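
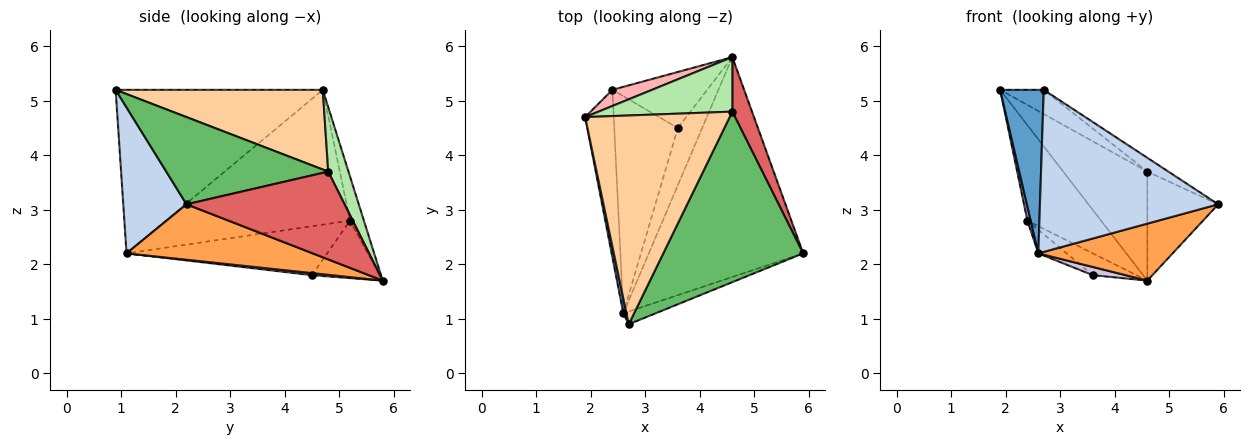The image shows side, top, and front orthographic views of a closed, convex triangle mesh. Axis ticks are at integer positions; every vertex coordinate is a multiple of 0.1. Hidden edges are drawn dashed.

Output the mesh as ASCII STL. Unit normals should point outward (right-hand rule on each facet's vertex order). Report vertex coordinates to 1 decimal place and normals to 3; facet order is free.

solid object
 facet normal -0.978 -0.206 0.019
  outer loop
   vertex 2.6 1.1 2.2
   vertex 2.7 0.9 5.2
   vertex 1.9 4.7 5.2
  endloop
 endfacet
 facet normal 0.333 -0.940 -0.074
  outer loop
   vertex 2.6 1.1 2.2
   vertex 5.9 2.2 3.1
   vertex 2.7 0.9 5.2
  endloop
 endfacet
 facet normal 0.328 -0.237 -0.914
  outer loop
   vertex 2.6 1.1 2.2
   vertex 4.6 5.8 1.7
   vertex 5.9 2.2 3.1
  endloop
 endfacet
 facet normal 0.480 0.101 0.871
  outer loop
   vertex 4.6 4.8 3.7
   vertex 1.9 4.7 5.2
   vertex 2.7 0.9 5.2
  endloop
 endfacet
 facet normal 0.528 0.069 0.847
  outer loop
   vertex 4.6 4.8 3.7
   vertex 2.7 0.9 5.2
   vertex 5.9 2.2 3.1
  endloop
 endfacet
 facet normal 0.211 0.874 0.437
  outer loop
   vertex 4.6 4.8 3.7
   vertex 4.6 5.8 1.7
   vertex 1.9 4.7 5.2
  endloop
 endfacet
 facet normal 0.894 0.401 0.200
  outer loop
   vertex 4.6 4.8 3.7
   vertex 5.9 2.2 3.1
   vertex 4.6 5.8 1.7
  endloop
 endfacet
 facet normal -0.182 0.969 0.164
  outer loop
   vertex 2.4 5.2 2.8
   vertex 1.9 4.7 5.2
   vertex 4.6 5.8 1.7
  endloop
 endfacet
 facet normal -0.978 -0.017 -0.207
  outer loop
   vertex 2.4 5.2 2.8
   vertex 2.6 1.1 2.2
   vertex 1.9 4.7 5.2
  endloop
 endfacet
 facet normal 0.085 -0.141 -0.986
  outer loop
   vertex 3.6 4.5 1.8
   vertex 4.6 5.8 1.7
   vertex 2.6 1.1 2.2
  endloop
 endfacet
 facet normal -0.492 0.316 -0.811
  outer loop
   vertex 3.6 4.5 1.8
   vertex 2.4 5.2 2.8
   vertex 4.6 5.8 1.7
  endloop
 endfacet
 facet normal -0.608 0.086 -0.789
  outer loop
   vertex 3.6 4.5 1.8
   vertex 2.6 1.1 2.2
   vertex 2.4 5.2 2.8
  endloop
 endfacet
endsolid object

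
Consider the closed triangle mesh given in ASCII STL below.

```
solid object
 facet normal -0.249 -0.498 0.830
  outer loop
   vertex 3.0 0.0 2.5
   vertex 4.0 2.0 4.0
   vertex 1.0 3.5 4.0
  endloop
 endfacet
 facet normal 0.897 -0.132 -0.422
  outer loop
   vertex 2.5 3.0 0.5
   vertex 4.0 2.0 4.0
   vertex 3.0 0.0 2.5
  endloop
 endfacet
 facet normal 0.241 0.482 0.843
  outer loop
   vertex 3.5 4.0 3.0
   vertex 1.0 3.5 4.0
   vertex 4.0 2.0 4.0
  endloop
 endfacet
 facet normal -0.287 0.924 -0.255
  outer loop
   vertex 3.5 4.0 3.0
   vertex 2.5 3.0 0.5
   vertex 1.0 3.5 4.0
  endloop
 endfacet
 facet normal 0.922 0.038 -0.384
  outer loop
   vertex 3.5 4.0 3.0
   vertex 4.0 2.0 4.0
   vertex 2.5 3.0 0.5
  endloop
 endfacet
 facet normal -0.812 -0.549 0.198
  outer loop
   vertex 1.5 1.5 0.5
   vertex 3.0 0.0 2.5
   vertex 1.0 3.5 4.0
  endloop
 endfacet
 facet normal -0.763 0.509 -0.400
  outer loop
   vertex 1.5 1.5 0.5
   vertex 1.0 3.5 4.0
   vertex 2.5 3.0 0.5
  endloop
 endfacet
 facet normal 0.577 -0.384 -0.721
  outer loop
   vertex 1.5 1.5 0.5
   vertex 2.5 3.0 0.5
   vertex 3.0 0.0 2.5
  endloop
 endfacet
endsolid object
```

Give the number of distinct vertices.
6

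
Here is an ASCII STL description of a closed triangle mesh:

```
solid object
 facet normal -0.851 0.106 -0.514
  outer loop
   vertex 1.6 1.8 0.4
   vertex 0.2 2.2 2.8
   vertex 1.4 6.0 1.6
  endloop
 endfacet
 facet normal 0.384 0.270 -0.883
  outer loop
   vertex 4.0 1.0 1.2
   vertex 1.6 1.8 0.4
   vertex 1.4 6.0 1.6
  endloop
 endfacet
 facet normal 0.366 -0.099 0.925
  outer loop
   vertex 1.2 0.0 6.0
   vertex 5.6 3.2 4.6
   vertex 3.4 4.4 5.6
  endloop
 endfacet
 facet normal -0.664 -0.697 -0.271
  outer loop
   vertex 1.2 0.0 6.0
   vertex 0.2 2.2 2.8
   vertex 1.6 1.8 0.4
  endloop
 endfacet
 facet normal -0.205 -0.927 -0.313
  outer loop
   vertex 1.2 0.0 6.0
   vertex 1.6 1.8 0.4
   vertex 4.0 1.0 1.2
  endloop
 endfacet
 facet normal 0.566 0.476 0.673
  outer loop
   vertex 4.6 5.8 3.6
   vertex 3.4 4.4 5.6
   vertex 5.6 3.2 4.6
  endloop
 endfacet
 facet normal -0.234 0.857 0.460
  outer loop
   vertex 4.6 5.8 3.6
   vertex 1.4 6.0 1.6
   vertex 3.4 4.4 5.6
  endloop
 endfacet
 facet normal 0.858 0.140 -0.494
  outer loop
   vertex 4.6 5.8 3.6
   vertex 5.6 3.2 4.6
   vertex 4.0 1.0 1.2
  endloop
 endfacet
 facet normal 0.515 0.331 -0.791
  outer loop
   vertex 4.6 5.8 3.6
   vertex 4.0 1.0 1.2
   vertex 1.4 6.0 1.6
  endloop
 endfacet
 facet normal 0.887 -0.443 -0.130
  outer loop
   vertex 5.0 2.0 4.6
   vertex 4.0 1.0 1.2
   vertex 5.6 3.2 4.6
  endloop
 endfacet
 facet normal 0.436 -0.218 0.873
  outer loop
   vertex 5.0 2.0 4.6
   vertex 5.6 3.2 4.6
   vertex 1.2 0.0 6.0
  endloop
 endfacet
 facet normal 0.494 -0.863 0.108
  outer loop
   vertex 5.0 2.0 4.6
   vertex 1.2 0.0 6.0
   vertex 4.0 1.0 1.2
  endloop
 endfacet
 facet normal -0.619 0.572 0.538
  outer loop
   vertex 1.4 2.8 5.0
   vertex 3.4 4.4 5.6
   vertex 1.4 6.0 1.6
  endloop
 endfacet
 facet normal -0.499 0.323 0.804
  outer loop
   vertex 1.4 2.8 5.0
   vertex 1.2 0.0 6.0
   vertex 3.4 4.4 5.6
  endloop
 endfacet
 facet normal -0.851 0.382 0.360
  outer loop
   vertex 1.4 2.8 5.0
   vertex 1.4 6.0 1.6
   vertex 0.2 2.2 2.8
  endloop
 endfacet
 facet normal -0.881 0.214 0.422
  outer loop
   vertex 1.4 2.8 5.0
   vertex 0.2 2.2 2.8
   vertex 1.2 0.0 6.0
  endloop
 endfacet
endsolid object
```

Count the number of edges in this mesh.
24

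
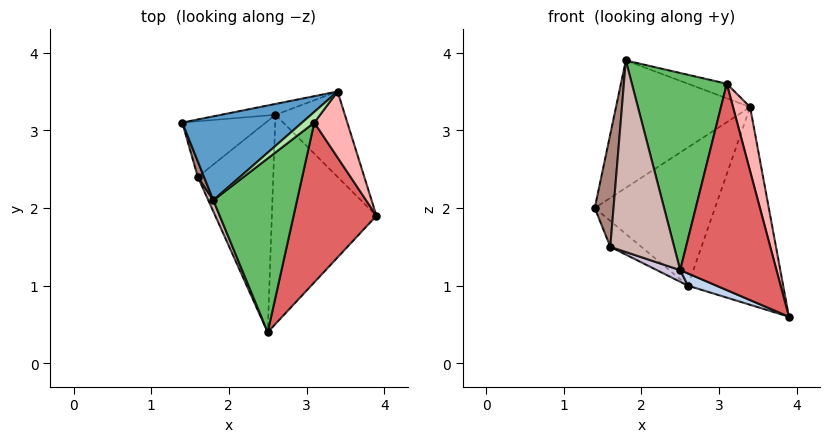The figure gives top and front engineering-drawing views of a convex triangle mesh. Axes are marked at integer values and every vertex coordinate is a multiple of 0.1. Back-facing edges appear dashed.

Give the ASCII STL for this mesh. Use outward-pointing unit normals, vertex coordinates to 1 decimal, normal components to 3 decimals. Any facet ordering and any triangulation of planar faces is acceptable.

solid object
 facet normal -0.465 0.740 0.487
  outer loop
   vertex 1.8 2.1 3.9
   vertex 3.4 3.5 3.3
   vertex 1.4 3.1 2.0
  endloop
 endfacet
 facet normal -0.343 -0.055 -0.938
  outer loop
   vertex 2.6 3.2 1.0
   vertex 3.9 1.9 0.6
   vertex 2.5 0.4 1.2
  endloop
 endfacet
 facet normal -0.147 0.986 -0.078
  outer loop
   vertex 2.6 3.2 1.0
   vertex 1.4 3.1 2.0
   vertex 3.4 3.5 3.3
  endloop
 endfacet
 facet normal 0.623 0.718 -0.310
  outer loop
   vertex 2.6 3.2 1.0
   vertex 3.4 3.5 3.3
   vertex 3.9 1.9 0.6
  endloop
 endfacet
 facet normal 0.589 -0.606 0.534
  outer loop
   vertex 3.1 3.1 3.6
   vertex 1.8 2.1 3.9
   vertex 2.5 0.4 1.2
  endloop
 endfacet
 facet normal -0.436 0.726 0.532
  outer loop
   vertex 3.1 3.1 3.6
   vertex 3.4 3.5 3.3
   vertex 1.8 2.1 3.9
  endloop
 endfacet
 facet normal 0.743 -0.529 0.410
  outer loop
   vertex 3.1 3.1 3.6
   vertex 2.5 0.4 1.2
   vertex 3.9 1.9 0.6
  endloop
 endfacet
 facet normal 0.855 -0.362 0.373
  outer loop
   vertex 3.1 3.1 3.6
   vertex 3.9 1.9 0.6
   vertex 3.4 3.5 3.3
  endloop
 endfacet
 facet normal -0.620 0.331 -0.711
  outer loop
   vertex 1.6 2.4 1.5
   vertex 1.4 3.1 2.0
   vertex 2.6 3.2 1.0
  endloop
 endfacet
 facet normal -0.414 -0.050 -0.909
  outer loop
   vertex 1.6 2.4 1.5
   vertex 2.6 3.2 1.0
   vertex 2.5 0.4 1.2
  endloop
 endfacet
 facet normal -0.952 -0.302 0.042
  outer loop
   vertex 1.6 2.4 1.5
   vertex 1.8 2.1 3.9
   vertex 1.4 3.1 2.0
  endloop
 endfacet
 facet normal -0.910 -0.413 0.024
  outer loop
   vertex 1.6 2.4 1.5
   vertex 2.5 0.4 1.2
   vertex 1.8 2.1 3.9
  endloop
 endfacet
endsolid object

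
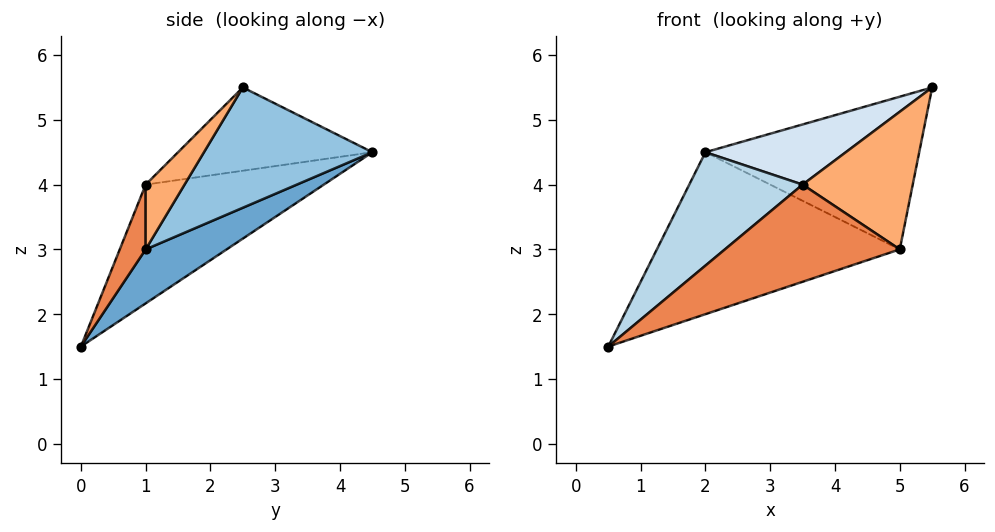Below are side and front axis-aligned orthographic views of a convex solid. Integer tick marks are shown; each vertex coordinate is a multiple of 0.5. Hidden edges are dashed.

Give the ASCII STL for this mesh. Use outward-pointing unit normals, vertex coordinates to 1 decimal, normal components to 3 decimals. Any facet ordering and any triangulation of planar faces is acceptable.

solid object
 facet normal 0.169 0.507 -0.845
  outer loop
   vertex 5.0 1.0 3.0
   vertex 0.5 0.0 1.5
   vertex 2.0 4.5 4.5
  endloop
 endfacet
 facet normal 0.532 0.675 -0.511
  outer loop
   vertex 5.0 1.0 3.0
   vertex 2.0 4.5 4.5
   vertex 5.5 2.5 5.5
  endloop
 endfacet
 facet normal -0.533 -0.339 0.775
  outer loop
   vertex 3.5 1.0 4.0
   vertex 2.0 4.5 4.5
   vertex 0.5 0.0 1.5
  endloop
 endfacet
 facet normal -0.417 -0.301 0.857
  outer loop
   vertex 3.5 1.0 4.0
   vertex 5.5 2.5 5.5
   vertex 2.0 4.5 4.5
  endloop
 endfacet
 facet normal 0.143 -0.966 0.215
  outer loop
   vertex 3.5 1.0 4.0
   vertex 0.5 0.0 1.5
   vertex 5.0 1.0 3.0
  endloop
 endfacet
 facet normal 0.298 -0.844 0.447
  outer loop
   vertex 3.5 1.0 4.0
   vertex 5.0 1.0 3.0
   vertex 5.5 2.5 5.5
  endloop
 endfacet
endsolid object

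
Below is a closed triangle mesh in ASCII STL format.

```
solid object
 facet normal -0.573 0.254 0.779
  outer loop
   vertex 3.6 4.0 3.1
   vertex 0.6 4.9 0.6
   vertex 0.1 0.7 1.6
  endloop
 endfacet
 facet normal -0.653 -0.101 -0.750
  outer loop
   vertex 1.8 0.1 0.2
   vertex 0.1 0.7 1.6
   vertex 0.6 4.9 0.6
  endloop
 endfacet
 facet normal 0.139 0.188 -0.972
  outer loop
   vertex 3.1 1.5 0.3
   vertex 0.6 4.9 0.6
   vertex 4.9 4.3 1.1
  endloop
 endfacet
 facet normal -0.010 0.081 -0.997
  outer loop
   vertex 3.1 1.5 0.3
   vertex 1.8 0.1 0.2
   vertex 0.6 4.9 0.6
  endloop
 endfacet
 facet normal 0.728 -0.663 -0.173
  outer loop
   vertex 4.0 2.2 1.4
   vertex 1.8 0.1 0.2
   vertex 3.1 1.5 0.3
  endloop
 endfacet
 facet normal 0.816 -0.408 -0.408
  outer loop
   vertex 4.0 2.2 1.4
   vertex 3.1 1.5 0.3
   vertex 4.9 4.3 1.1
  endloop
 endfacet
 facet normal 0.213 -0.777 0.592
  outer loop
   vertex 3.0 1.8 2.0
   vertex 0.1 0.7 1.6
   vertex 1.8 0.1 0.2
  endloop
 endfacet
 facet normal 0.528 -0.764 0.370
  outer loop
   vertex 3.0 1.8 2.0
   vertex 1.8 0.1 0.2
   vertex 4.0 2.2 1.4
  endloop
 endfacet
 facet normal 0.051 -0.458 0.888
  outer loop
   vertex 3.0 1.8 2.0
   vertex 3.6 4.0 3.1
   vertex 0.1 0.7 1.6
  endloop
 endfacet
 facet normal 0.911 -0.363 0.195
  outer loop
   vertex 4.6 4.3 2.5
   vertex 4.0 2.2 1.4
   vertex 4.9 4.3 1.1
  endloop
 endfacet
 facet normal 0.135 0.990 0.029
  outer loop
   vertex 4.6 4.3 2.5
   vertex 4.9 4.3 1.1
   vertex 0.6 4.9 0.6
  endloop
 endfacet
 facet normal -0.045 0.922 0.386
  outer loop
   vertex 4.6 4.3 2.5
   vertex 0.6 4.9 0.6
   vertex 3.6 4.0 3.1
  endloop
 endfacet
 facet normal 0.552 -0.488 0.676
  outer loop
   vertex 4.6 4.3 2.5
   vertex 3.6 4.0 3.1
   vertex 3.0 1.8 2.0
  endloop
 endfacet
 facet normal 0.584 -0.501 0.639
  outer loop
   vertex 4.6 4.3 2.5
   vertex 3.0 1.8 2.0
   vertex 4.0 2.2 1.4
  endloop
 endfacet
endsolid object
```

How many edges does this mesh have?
21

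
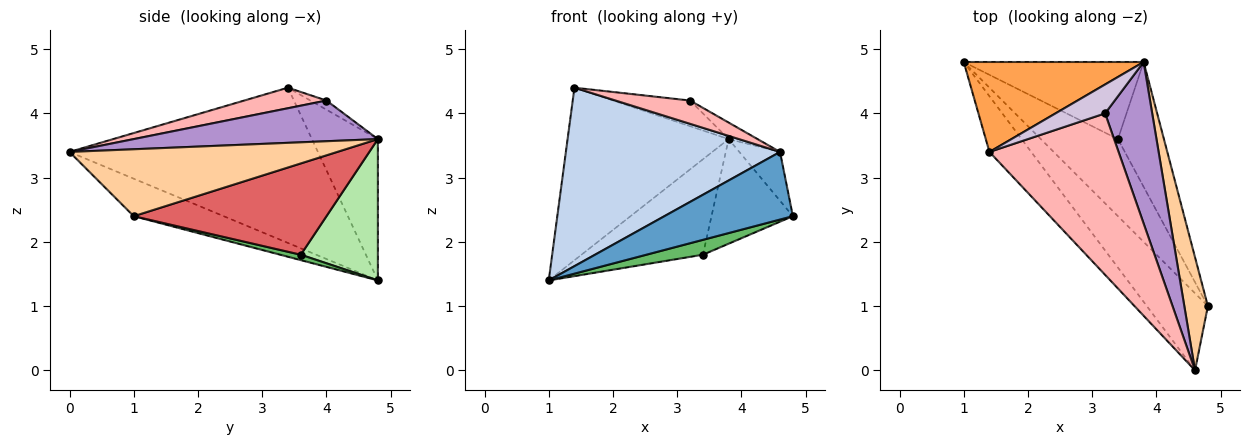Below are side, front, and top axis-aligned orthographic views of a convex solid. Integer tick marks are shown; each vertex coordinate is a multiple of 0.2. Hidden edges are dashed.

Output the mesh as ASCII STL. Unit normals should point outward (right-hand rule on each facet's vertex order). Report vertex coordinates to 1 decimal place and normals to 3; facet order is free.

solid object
 facet normal -0.419 -0.599 -0.683
  outer loop
   vertex 4.6 0.0 3.4
   vertex 1.0 4.8 1.4
   vertex 4.8 1.0 2.4
  endloop
 endfacet
 facet normal -0.742 -0.640 -0.200
  outer loop
   vertex 1.4 3.4 4.4
   vertex 1.0 4.8 1.4
   vertex 4.6 0.0 3.4
  endloop
 endfacet
 facet normal -0.341 0.833 0.434
  outer loop
   vertex 3.8 4.8 3.6
   vertex 1.0 4.8 1.4
   vertex 1.4 3.4 4.4
  endloop
 endfacet
 facet normal 0.934 0.142 0.329
  outer loop
   vertex 3.8 4.8 3.6
   vertex 4.6 0.0 3.4
   vertex 4.8 1.0 2.4
  endloop
 endfacet
 facet normal 0.069 -0.189 -0.980
  outer loop
   vertex 3.4 3.6 1.8
   vertex 4.8 1.0 2.4
   vertex 1.0 4.8 1.4
  endloop
 endfacet
 facet normal 0.443 0.698 -0.563
  outer loop
   vertex 3.4 3.6 1.8
   vertex 1.0 4.8 1.4
   vertex 3.8 4.8 3.6
  endloop
 endfacet
 facet normal 0.836 0.353 -0.421
  outer loop
   vertex 3.4 3.6 1.8
   vertex 3.8 4.8 3.6
   vertex 4.8 1.0 2.4
  endloop
 endfacet
 facet normal 0.156 -0.141 0.978
  outer loop
   vertex 3.2 4.0 4.2
   vertex 1.4 3.4 4.4
   vertex 4.6 0.0 3.4
  endloop
 endfacet
 facet normal 0.652 0.077 0.755
  outer loop
   vertex 3.2 4.0 4.2
   vertex 4.6 0.0 3.4
   vertex 3.8 4.8 3.6
  endloop
 endfacet
 facet normal -0.137 0.658 0.740
  outer loop
   vertex 3.2 4.0 4.2
   vertex 3.8 4.8 3.6
   vertex 1.4 3.4 4.4
  endloop
 endfacet
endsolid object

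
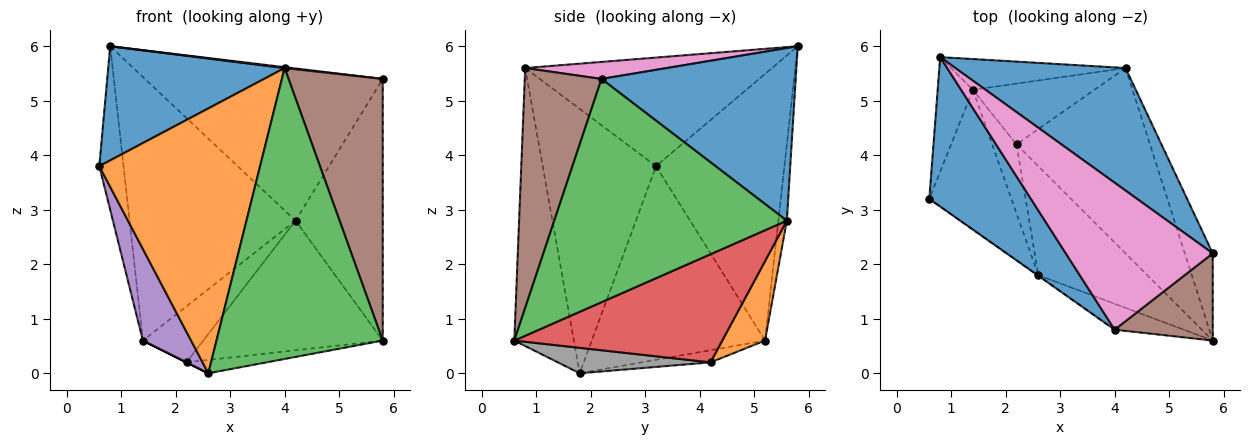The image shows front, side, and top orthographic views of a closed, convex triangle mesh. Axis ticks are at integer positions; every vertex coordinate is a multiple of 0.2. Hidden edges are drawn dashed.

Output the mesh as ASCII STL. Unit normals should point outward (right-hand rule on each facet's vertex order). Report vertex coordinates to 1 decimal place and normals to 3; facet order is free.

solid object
 facet normal -0.647 -0.463 0.606
  outer loop
   vertex 4.0 0.8 5.6
   vertex 0.8 5.8 6.0
   vertex 0.6 3.2 3.8
  endloop
 endfacet
 facet normal -0.576 -0.817 -0.002
  outer loop
   vertex 4.0 0.8 5.6
   vertex 0.6 3.2 3.8
   vertex 2.6 1.8 0.0
  endloop
 endfacet
 facet normal -0.336 -0.938 -0.083
  outer loop
   vertex 4.0 0.8 5.6
   vertex 2.6 1.8 0.0
   vertex 5.8 0.6 0.6
  endloop
 endfacet
 facet normal -0.974 0.184 -0.129
  outer loop
   vertex 1.4 5.2 0.6
   vertex 0.6 3.2 3.8
   vertex 0.8 5.8 6.0
  endloop
 endfacet
 facet normal -0.892 -0.248 -0.378
  outer loop
   vertex 1.4 5.2 0.6
   vertex 2.6 1.8 0.0
   vertex 0.6 3.2 3.8
  endloop
 endfacet
 facet normal 0.612 -0.751 0.250
  outer loop
   vertex 5.8 2.2 5.4
   vertex 4.0 0.8 5.6
   vertex 5.8 0.6 0.6
  endloop
 endfacet
 facet normal 0.115 -0.006 0.993
  outer loop
   vertex 5.8 2.2 5.4
   vertex 0.8 5.8 6.0
   vertex 4.0 0.8 5.6
  endloop
 endfacet
 facet normal 0.226 0.118 -0.967
  outer loop
   vertex 2.2 4.2 0.2
   vertex 5.8 0.6 0.6
   vertex 2.6 1.8 0.0
  endloop
 endfacet
 facet normal -0.447 0.000 -0.894
  outer loop
   vertex 2.2 4.2 0.2
   vertex 2.6 1.8 0.0
   vertex 1.4 5.2 0.6
  endloop
 endfacet
 facet normal -0.051 0.992 -0.116
  outer loop
   vertex 4.2 5.6 2.8
   vertex 1.4 5.2 0.6
   vertex 0.8 5.8 6.0
  endloop
 endfacet
 facet normal 0.537 0.657 0.529
  outer loop
   vertex 4.2 5.6 2.8
   vertex 0.8 5.8 6.0
   vertex 5.8 2.2 5.4
  endloop
 endfacet
 facet normal 0.433 0.611 -0.662
  outer loop
   vertex 4.2 5.6 2.8
   vertex 2.2 4.2 0.2
   vertex 1.4 5.2 0.6
  endloop
 endfacet
 facet normal 0.930 0.349 -0.116
  outer loop
   vertex 4.2 5.6 2.8
   vertex 5.8 2.2 5.4
   vertex 5.8 0.6 0.6
  endloop
 endfacet
 facet normal 0.553 0.477 -0.683
  outer loop
   vertex 4.2 5.6 2.8
   vertex 5.8 0.6 0.6
   vertex 2.2 4.2 0.2
  endloop
 endfacet
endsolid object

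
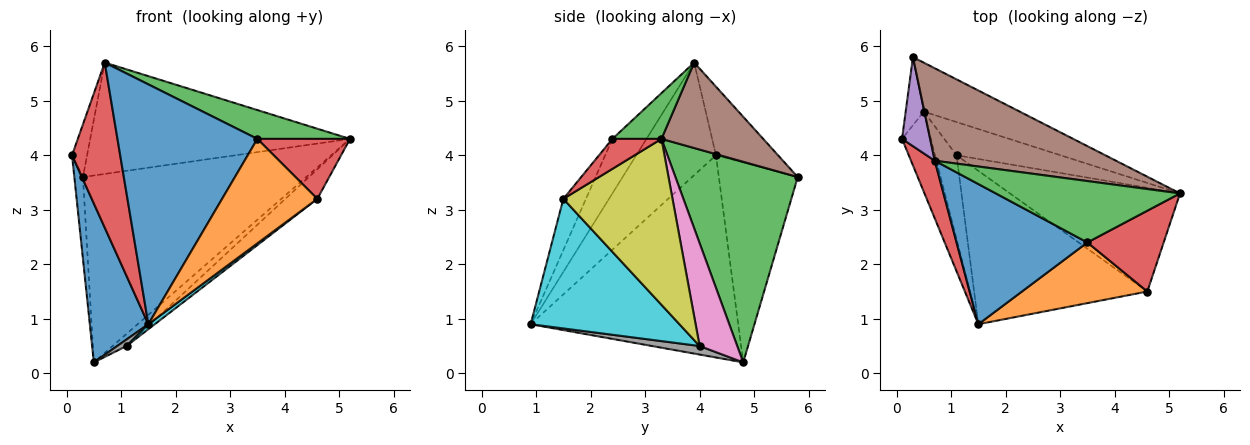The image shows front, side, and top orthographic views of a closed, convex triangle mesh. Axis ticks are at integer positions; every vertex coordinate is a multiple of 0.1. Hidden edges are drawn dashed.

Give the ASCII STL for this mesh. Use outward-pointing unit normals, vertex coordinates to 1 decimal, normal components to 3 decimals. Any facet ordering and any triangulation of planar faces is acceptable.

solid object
 facet normal -0.954 -0.269 -0.136
  outer loop
   vertex 0.5 4.8 0.2
   vertex 1.5 0.9 0.9
   vertex 0.1 4.3 4.0
  endloop
 endfacet
 facet normal -0.990 0.108 -0.090
  outer loop
   vertex 0.3 5.8 3.6
   vertex 0.5 4.8 0.2
   vertex 0.1 4.3 4.0
  endloop
 endfacet
 facet normal 0.468 0.855 -0.224
  outer loop
   vertex 0.3 5.8 3.6
   vertex 5.2 3.3 4.3
   vertex 0.5 4.8 0.2
  endloop
 endfacet
 facet normal -0.842 -0.509 0.178
  outer loop
   vertex 0.7 3.9 5.7
   vertex 0.1 4.3 4.0
   vertex 1.5 0.9 0.9
  endloop
 endfacet
 facet normal -0.903 0.219 0.370
  outer loop
   vertex 0.7 3.9 5.7
   vertex 0.3 5.8 3.6
   vertex 0.1 4.3 4.0
  endloop
 endfacet
 facet normal 0.288 0.737 0.612
  outer loop
   vertex 0.7 3.9 5.7
   vertex 5.2 3.3 4.3
   vertex 0.3 5.8 3.6
  endloop
 endfacet
 facet normal 0.681 0.253 -0.688
  outer loop
   vertex 1.1 4.0 0.5
   vertex 0.5 4.8 0.2
   vertex 5.2 3.3 4.3
  endloop
 endfacet
 facet normal 0.367 -0.072 -0.927
  outer loop
   vertex 1.1 4.0 0.5
   vertex 1.5 0.9 0.9
   vertex 0.5 4.8 0.2
  endloop
 endfacet
 facet normal 0.684 0.200 -0.701
  outer loop
   vertex 4.6 1.5 3.2
   vertex 1.1 4.0 0.5
   vertex 5.2 3.3 4.3
  endloop
 endfacet
 facet normal 0.599 -0.026 -0.800
  outer loop
   vertex 4.6 1.5 3.2
   vertex 1.5 0.9 0.9
   vertex 1.1 4.0 0.5
  endloop
 endfacet
 facet normal -0.206 -0.845 0.494
  outer loop
   vertex 3.5 2.4 4.3
   vertex 0.7 3.9 5.7
   vertex 1.5 0.9 0.9
  endloop
 endfacet
 facet normal -0.201 -0.847 0.492
  outer loop
   vertex 3.5 2.4 4.3
   vertex 1.5 0.9 0.9
   vertex 4.6 1.5 3.2
  endloop
 endfacet
 facet normal 0.219 -0.415 0.883
  outer loop
   vertex 3.5 2.4 4.3
   vertex 5.2 3.3 4.3
   vertex 0.7 3.9 5.7
  endloop
 endfacet
 facet normal 0.301 -0.568 0.766
  outer loop
   vertex 3.5 2.4 4.3
   vertex 4.6 1.5 3.2
   vertex 5.2 3.3 4.3
  endloop
 endfacet
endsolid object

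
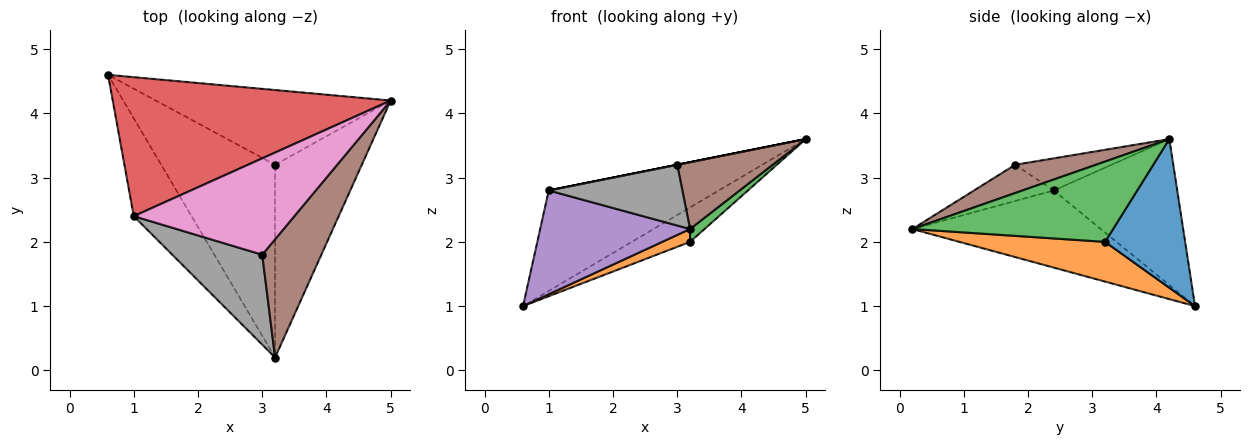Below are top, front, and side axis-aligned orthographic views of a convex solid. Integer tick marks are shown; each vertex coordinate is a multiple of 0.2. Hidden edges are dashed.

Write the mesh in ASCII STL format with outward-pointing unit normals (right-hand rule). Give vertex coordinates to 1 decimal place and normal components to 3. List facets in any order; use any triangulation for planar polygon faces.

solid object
 facet normal 0.498 0.363 -0.787
  outer loop
   vertex 3.2 3.2 2.0
   vertex 0.6 4.6 1.0
   vertex 5.0 4.2 3.6
  endloop
 endfacet
 facet normal 0.329 -0.063 -0.942
  outer loop
   vertex 3.2 3.2 2.0
   vertex 3.2 0.2 2.2
   vertex 0.6 4.6 1.0
  endloop
 endfacet
 facet normal 0.679 -0.049 -0.733
  outer loop
   vertex 3.2 3.2 2.0
   vertex 5.0 4.2 3.6
   vertex 3.2 0.2 2.2
  endloop
 endfacet
 facet normal -0.392 0.539 0.746
  outer loop
   vertex 1.0 2.4 2.8
   vertex 5.0 4.2 3.6
   vertex 0.6 4.6 1.0
  endloop
 endfacet
 facet normal -0.675 -0.537 -0.506
  outer loop
   vertex 1.0 2.4 2.8
   vertex 0.6 4.6 1.0
   vertex 3.2 0.2 2.2
  endloop
 endfacet
 facet normal 0.384 -0.454 0.804
  outer loop
   vertex 3.0 1.8 3.2
   vertex 3.2 0.2 2.2
   vertex 5.0 4.2 3.6
  endloop
 endfacet
 facet normal -0.196 0.000 0.981
  outer loop
   vertex 3.0 1.8 3.2
   vertex 5.0 4.2 3.6
   vertex 1.0 2.4 2.8
  endloop
 endfacet
 facet normal -0.316 -0.531 0.786
  outer loop
   vertex 3.0 1.8 3.2
   vertex 1.0 2.4 2.8
   vertex 3.2 0.2 2.2
  endloop
 endfacet
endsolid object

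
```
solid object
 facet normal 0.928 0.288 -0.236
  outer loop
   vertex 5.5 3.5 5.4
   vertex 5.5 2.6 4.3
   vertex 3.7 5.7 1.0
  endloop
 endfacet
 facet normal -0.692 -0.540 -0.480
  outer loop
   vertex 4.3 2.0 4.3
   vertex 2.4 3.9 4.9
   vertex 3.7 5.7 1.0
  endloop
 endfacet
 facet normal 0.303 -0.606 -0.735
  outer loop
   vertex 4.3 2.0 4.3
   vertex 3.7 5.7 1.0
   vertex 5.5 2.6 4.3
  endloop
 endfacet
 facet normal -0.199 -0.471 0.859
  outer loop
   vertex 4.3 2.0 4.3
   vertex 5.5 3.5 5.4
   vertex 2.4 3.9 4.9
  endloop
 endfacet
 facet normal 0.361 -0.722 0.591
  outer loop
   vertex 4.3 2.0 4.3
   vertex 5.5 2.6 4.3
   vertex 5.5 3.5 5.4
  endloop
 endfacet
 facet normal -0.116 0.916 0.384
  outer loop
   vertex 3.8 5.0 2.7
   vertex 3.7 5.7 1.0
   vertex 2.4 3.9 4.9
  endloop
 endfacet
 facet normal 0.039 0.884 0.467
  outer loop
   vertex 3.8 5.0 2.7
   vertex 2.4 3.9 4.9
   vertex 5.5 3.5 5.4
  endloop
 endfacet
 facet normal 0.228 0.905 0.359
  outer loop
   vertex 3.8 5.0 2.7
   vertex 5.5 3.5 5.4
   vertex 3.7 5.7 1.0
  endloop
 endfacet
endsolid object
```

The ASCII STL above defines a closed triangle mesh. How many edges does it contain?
12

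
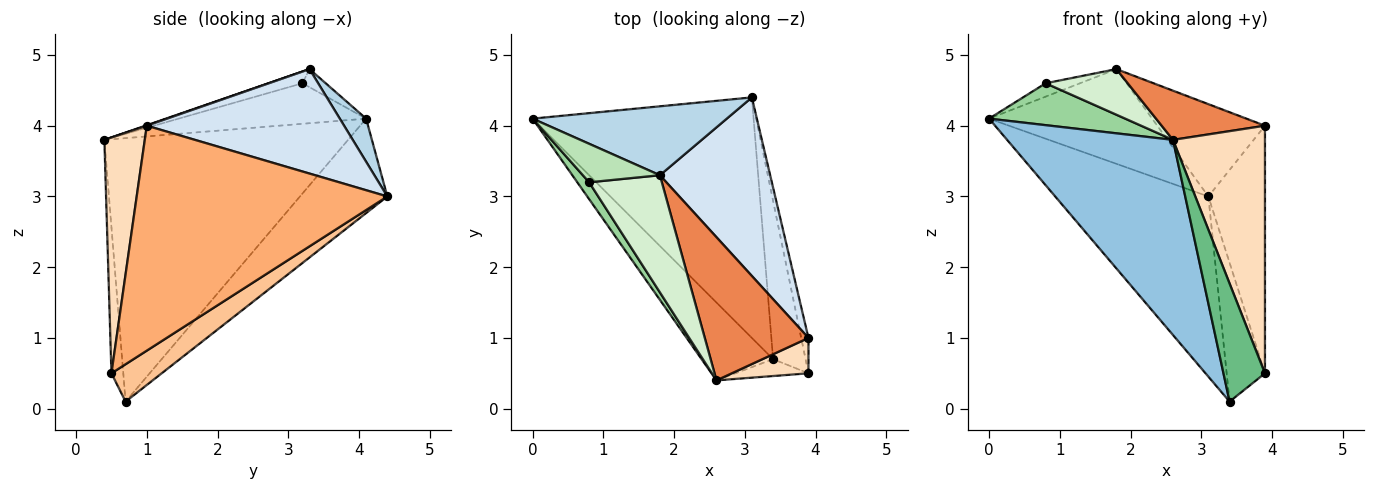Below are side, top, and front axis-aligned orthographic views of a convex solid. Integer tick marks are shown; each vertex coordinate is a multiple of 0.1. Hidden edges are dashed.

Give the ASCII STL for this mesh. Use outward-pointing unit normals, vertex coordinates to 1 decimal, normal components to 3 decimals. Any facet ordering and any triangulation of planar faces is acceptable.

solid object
 facet normal -0.324 0.567 -0.757
  outer loop
   vertex 3.4 0.7 0.1
   vertex 0.0 4.1 4.1
   vertex 3.1 4.4 3.0
  endloop
 endfacet
 facet normal -0.807 -0.549 -0.219
  outer loop
   vertex 2.6 0.4 3.8
   vertex 0.0 4.1 4.1
   vertex 3.4 0.7 0.1
  endloop
 endfacet
 facet normal 0.129 0.802 0.583
  outer loop
   vertex 1.8 3.3 4.8
   vertex 3.1 4.4 3.0
   vertex 0.0 4.1 4.1
  endloop
 endfacet
 facet normal 0.644 0.351 0.680
  outer loop
   vertex 1.8 3.3 4.8
   vertex 3.9 1.0 4.0
   vertex 3.1 4.4 3.0
  endloop
 endfacet
 facet normal 0.004 -0.325 0.946
  outer loop
   vertex 1.8 3.3 4.8
   vertex 2.6 0.4 3.8
   vertex 3.9 1.0 4.0
  endloop
 endfacet
 facet normal 0.975 0.220 -0.031
  outer loop
   vertex 3.9 0.5 0.5
   vertex 3.1 4.4 3.0
   vertex 3.9 1.0 4.0
  endloop
 endfacet
 facet normal 0.654 0.499 -0.569
  outer loop
   vertex 3.9 0.5 0.5
   vertex 3.4 0.7 0.1
   vertex 3.1 4.4 3.0
  endloop
 endfacet
 facet normal 0.399 -0.908 0.130
  outer loop
   vertex 3.9 0.5 0.5
   vertex 3.9 1.0 4.0
   vertex 2.6 0.4 3.8
  endloop
 endfacet
 facet normal -0.272 -0.953 -0.136
  outer loop
   vertex 3.9 0.5 0.5
   vertex 2.6 0.4 3.8
   vertex 3.4 0.7 0.1
  endloop
 endfacet
 facet normal -0.787 -0.572 0.230
  outer loop
   vertex 0.8 3.2 4.6
   vertex 0.0 4.1 4.1
   vertex 2.6 0.4 3.8
  endloop
 endfacet
 facet normal -0.216 0.320 0.922
  outer loop
   vertex 0.8 3.2 4.6
   vertex 1.8 3.3 4.8
   vertex 0.0 4.1 4.1
  endloop
 endfacet
 facet normal -0.148 -0.359 0.922
  outer loop
   vertex 0.8 3.2 4.6
   vertex 2.6 0.4 3.8
   vertex 1.8 3.3 4.8
  endloop
 endfacet
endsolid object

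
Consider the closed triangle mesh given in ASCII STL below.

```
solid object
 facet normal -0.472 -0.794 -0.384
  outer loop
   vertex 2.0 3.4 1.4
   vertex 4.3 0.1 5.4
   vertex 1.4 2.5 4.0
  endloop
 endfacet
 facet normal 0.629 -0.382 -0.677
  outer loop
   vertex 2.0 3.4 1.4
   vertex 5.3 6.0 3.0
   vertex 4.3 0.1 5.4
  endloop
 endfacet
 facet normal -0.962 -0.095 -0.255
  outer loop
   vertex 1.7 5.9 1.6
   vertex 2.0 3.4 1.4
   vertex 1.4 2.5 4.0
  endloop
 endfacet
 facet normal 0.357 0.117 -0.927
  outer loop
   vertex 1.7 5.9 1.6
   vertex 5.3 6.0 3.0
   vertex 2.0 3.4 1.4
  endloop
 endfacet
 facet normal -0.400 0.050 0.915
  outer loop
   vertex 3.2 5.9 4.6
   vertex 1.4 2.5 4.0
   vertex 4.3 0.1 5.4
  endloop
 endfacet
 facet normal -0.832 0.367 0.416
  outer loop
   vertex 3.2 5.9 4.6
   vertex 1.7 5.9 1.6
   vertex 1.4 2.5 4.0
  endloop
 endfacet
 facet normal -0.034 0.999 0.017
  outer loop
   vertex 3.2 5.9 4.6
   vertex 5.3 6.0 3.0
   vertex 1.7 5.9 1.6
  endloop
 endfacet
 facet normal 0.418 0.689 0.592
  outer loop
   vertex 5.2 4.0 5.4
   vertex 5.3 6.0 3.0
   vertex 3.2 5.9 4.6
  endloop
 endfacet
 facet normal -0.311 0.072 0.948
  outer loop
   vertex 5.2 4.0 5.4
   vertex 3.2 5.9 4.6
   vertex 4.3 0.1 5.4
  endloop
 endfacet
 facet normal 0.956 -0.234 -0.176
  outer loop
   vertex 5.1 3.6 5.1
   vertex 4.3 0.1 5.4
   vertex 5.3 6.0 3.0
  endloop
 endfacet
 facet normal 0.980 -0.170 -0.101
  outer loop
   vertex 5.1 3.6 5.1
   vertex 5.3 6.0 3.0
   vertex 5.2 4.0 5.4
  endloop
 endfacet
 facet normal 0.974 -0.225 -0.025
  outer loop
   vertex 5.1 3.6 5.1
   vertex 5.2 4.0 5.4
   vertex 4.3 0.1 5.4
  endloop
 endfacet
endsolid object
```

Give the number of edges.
18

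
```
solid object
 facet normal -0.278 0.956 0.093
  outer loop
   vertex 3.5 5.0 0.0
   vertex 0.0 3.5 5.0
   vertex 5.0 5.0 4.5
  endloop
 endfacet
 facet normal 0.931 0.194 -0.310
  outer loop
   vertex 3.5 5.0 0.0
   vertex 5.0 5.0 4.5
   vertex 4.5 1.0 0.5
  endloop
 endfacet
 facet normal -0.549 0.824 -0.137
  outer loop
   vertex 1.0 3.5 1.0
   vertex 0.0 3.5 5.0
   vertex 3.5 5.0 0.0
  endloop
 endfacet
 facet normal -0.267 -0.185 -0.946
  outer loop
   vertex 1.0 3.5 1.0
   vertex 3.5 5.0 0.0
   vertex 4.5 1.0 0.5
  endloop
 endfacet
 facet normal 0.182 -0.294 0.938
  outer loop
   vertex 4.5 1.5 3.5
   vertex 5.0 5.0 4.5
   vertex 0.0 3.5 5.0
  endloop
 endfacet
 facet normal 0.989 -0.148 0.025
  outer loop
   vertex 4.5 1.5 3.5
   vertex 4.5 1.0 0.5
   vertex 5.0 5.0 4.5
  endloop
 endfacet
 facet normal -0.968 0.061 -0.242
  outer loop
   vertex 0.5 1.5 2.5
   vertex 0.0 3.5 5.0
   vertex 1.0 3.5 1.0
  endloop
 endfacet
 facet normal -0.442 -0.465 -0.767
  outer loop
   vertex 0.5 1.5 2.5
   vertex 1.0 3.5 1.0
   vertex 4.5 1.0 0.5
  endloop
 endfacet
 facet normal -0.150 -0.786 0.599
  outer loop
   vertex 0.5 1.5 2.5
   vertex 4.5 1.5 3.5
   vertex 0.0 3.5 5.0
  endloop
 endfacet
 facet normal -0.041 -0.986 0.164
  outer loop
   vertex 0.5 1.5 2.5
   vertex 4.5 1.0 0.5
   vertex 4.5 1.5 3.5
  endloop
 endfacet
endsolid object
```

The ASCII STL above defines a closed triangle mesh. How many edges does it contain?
15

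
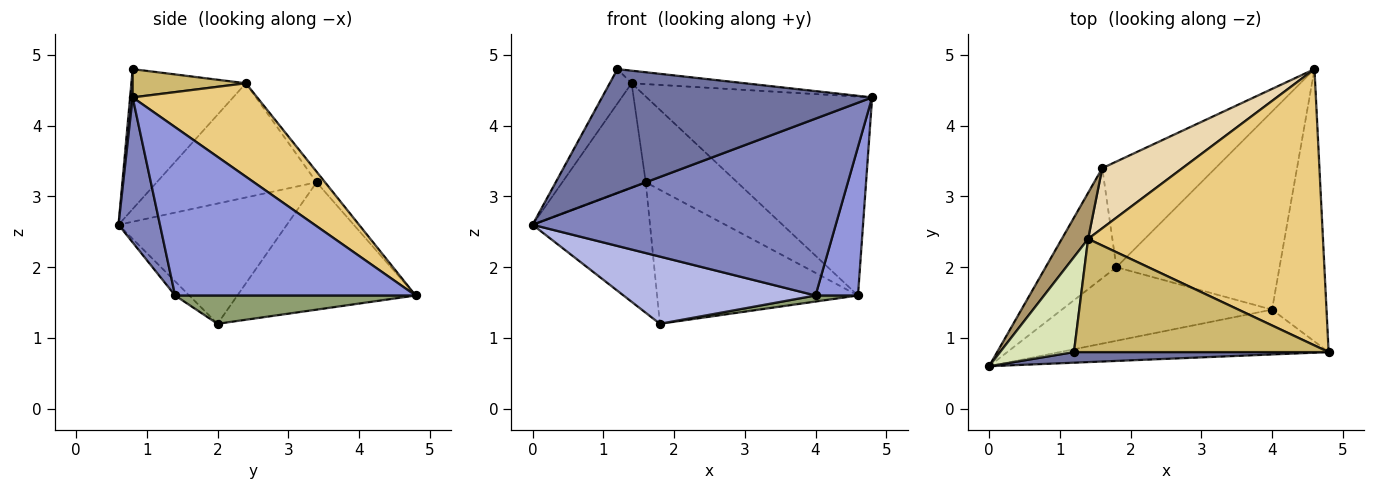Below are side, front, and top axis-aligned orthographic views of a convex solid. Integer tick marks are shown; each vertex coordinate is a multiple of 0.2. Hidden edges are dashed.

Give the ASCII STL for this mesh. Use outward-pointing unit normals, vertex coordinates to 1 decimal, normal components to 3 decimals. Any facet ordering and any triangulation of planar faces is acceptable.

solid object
 facet normal 0.009 -0.996 0.085
  outer loop
   vertex 1.2 0.8 4.8
   vertex 0.0 0.6 2.6
   vertex 4.8 0.8 4.4
  endloop
 endfacet
 facet normal 0.131 -0.961 -0.243
  outer loop
   vertex 4.0 1.4 1.6
   vertex 4.8 0.8 4.4
   vertex 0.0 0.6 2.6
  endloop
 endfacet
 facet normal 0.938 -0.166 -0.304
  outer loop
   vertex 4.0 1.4 1.6
   vertex 4.6 4.8 1.6
   vertex 4.8 0.8 4.4
  endloop
 endfacet
 facet normal -0.050 -0.674 -0.737
  outer loop
   vertex 1.8 2.0 1.2
   vertex 4.0 1.4 1.6
   vertex 0.0 0.6 2.6
  endloop
 endfacet
 facet normal 0.171 -0.030 -0.985
  outer loop
   vertex 1.8 2.0 1.2
   vertex 4.6 4.8 1.6
   vertex 4.0 1.4 1.6
  endloop
 endfacet
 facet normal -0.739 0.515 -0.435
  outer loop
   vertex 1.8 2.0 1.2
   vertex 0.0 0.6 2.6
   vertex 1.6 3.4 3.2
  endloop
 endfacet
 facet normal -0.572 0.644 -0.508
  outer loop
   vertex 1.8 2.0 1.2
   vertex 1.6 3.4 3.2
   vertex 4.6 4.8 1.6
  endloop
 endfacet
 facet normal -0.872 0.167 0.460
  outer loop
   vertex 1.4 2.4 4.6
   vertex 0.0 0.6 2.6
   vertex 1.2 0.8 4.8
  endloop
 endfacet
 facet normal -0.869 0.453 0.200
  outer loop
   vertex 1.4 2.4 4.6
   vertex 1.6 3.4 3.2
   vertex 0.0 0.6 2.6
  endloop
 endfacet
 facet normal 0.110 0.110 0.988
  outer loop
   vertex 1.4 2.4 4.6
   vertex 1.2 0.8 4.8
   vertex 4.8 0.8 4.4
  endloop
 endfacet
 facet normal 0.307 0.556 0.772
  outer loop
   vertex 1.4 2.4 4.6
   vertex 4.8 0.8 4.4
   vertex 4.6 4.8 1.6
  endloop
 endfacet
 facet normal -0.076 0.816 0.572
  outer loop
   vertex 1.4 2.4 4.6
   vertex 4.6 4.8 1.6
   vertex 1.6 3.4 3.2
  endloop
 endfacet
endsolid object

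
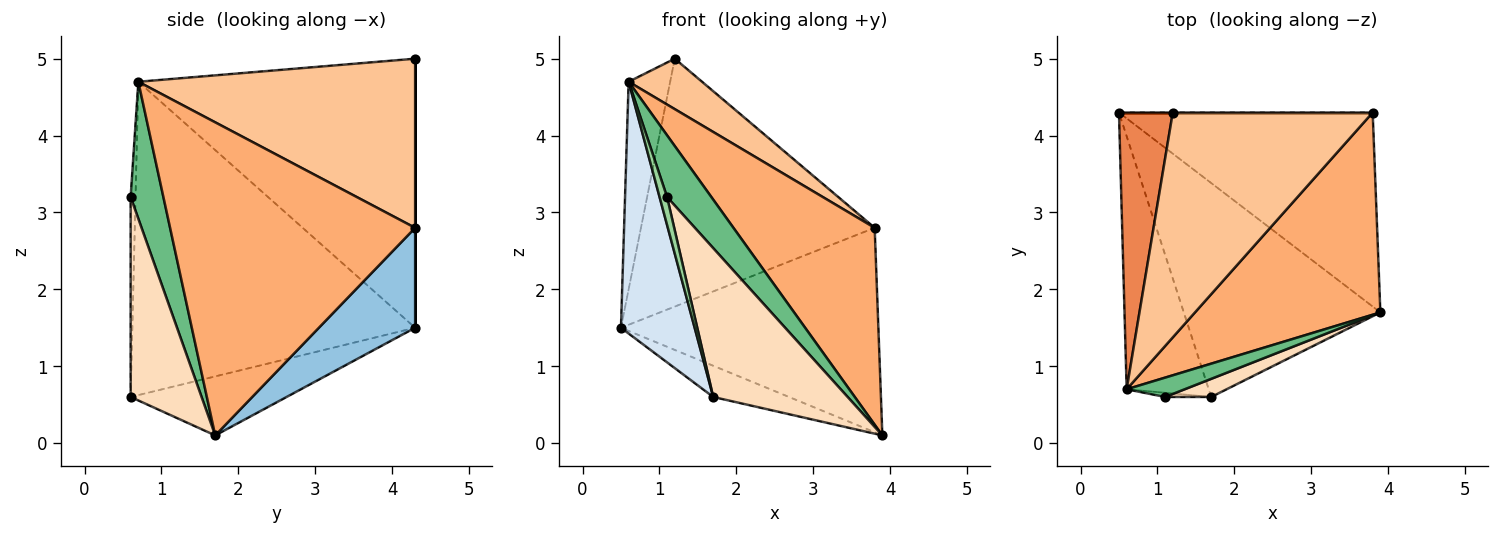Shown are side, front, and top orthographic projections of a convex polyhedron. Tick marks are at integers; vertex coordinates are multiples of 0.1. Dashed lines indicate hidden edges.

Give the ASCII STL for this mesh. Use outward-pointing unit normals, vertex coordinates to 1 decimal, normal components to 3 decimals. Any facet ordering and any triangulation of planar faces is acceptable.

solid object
 facet normal -0.285 0.138 -0.949
  outer loop
   vertex 1.7 0.6 0.6
   vertex 0.5 4.3 1.5
   vertex 3.9 1.7 0.1
  endloop
 endfacet
 facet normal 0.262 0.700 -0.664
  outer loop
   vertex 3.8 4.3 2.8
   vertex 3.9 1.7 0.1
   vertex 0.5 4.3 1.5
  endloop
 endfacet
 facet normal 0.000 1.000 0.000
  outer loop
   vertex 3.8 4.3 2.8
   vertex 0.5 4.3 1.5
   vertex 1.2 4.3 5.0
  endloop
 endfacet
 facet normal -0.938 -0.244 -0.246
  outer loop
   vertex 0.6 0.7 4.7
   vertex 0.5 4.3 1.5
   vertex 1.7 0.6 0.6
  endloop
 endfacet
 facet normal -0.970 0.146 0.194
  outer loop
   vertex 0.6 0.7 4.7
   vertex 1.2 4.3 5.0
   vertex 0.5 4.3 1.5
  endloop
 endfacet
 facet normal 0.771 -0.444 0.456
  outer loop
   vertex 0.6 0.7 4.7
   vertex 3.9 1.7 0.1
   vertex 3.8 4.3 2.8
  endloop
 endfacet
 facet normal 0.637 -0.169 0.752
  outer loop
   vertex 0.6 0.7 4.7
   vertex 3.8 4.3 2.8
   vertex 1.2 4.3 5.0
  endloop
 endfacet
 facet normal 0.464 -0.879 0.107
  outer loop
   vertex 1.1 0.6 3.2
   vertex 1.7 0.6 0.6
   vertex 3.9 1.7 0.1
  endloop
 endfacet
 facet normal 0.577 -0.780 0.244
  outer loop
   vertex 1.1 0.6 3.2
   vertex 3.9 1.7 0.1
   vertex 0.6 0.7 4.7
  endloop
 endfacet
 facet normal -0.541 -0.832 -0.125
  outer loop
   vertex 1.1 0.6 3.2
   vertex 0.6 0.7 4.7
   vertex 1.7 0.6 0.6
  endloop
 endfacet
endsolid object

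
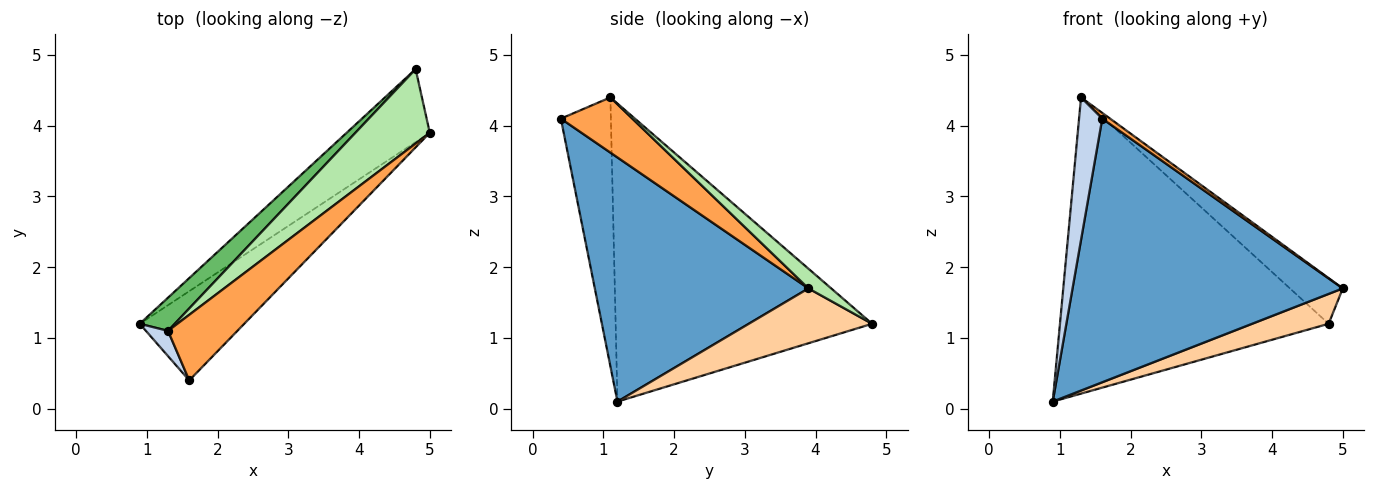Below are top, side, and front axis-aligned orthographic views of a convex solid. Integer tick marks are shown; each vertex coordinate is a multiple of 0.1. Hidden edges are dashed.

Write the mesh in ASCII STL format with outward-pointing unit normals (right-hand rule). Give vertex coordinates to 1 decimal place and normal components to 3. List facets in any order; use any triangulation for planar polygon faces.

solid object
 facet normal 0.599 -0.758 -0.257
  outer loop
   vertex 1.6 0.4 4.1
   vertex 0.9 1.2 0.1
   vertex 5.0 3.9 1.7
  endloop
 endfacet
 facet normal -0.905 -0.420 0.074
  outer loop
   vertex 1.3 1.1 4.4
   vertex 0.9 1.2 0.1
   vertex 1.6 0.4 4.1
  endloop
 endfacet
 facet normal 0.621 -0.068 0.781
  outer loop
   vertex 1.3 1.1 4.4
   vertex 1.6 0.4 4.1
   vertex 5.0 3.9 1.7
  endloop
 endfacet
 facet normal 0.521 -0.323 -0.790
  outer loop
   vertex 4.8 4.8 1.2
   vertex 5.0 3.9 1.7
   vertex 0.9 1.2 0.1
  endloop
 endfacet
 facet normal -0.688 0.721 0.081
  outer loop
   vertex 4.8 4.8 1.2
   vertex 0.9 1.2 0.1
   vertex 1.3 1.1 4.4
  endloop
 endfacet
 facet normal 0.220 0.511 0.831
  outer loop
   vertex 4.8 4.8 1.2
   vertex 1.3 1.1 4.4
   vertex 5.0 3.9 1.7
  endloop
 endfacet
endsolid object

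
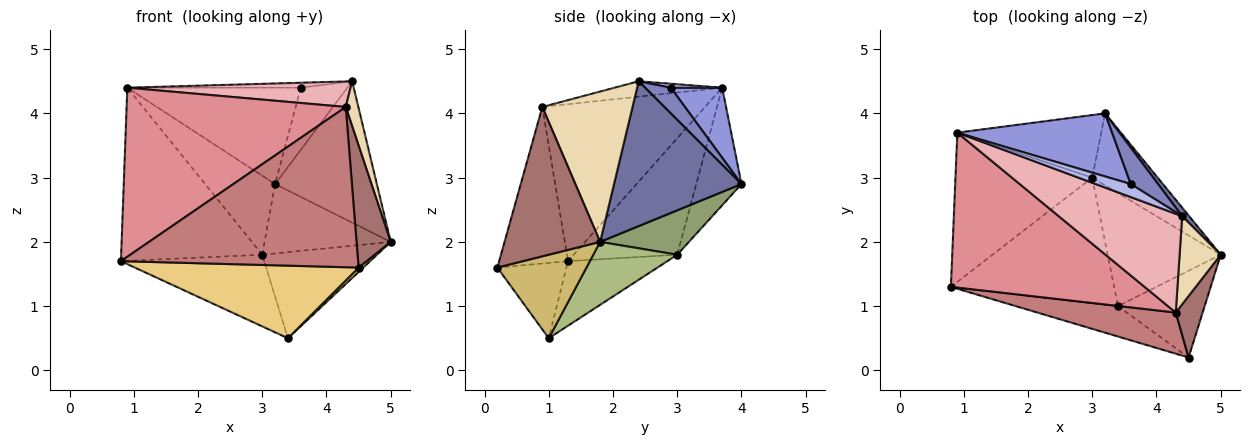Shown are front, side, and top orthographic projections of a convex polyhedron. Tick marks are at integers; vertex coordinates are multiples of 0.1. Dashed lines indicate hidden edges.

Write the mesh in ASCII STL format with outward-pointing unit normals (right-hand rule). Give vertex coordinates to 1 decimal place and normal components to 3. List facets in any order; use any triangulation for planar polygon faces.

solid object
 facet normal 0.781 0.623 0.038
  outer loop
   vertex 4.4 2.4 4.5
   vertex 5.0 1.8 2.0
   vertex 3.2 4.0 2.9
  endloop
 endfacet
 facet normal 0.430 0.779 0.457
  outer loop
   vertex 3.6 2.9 4.4
   vertex 4.4 2.4 4.5
   vertex 3.2 4.0 2.9
  endloop
 endfacet
 facet normal 0.241 0.812 0.531
  outer loop
   vertex 3.6 2.9 4.4
   vertex 3.2 4.0 2.9
   vertex 0.9 3.7 4.4
  endloop
 endfacet
 facet normal 0.105 0.353 0.930
  outer loop
   vertex 3.6 2.9 4.4
   vertex 0.9 3.7 4.4
   vertex 4.4 2.4 4.5
  endloop
 endfacet
 facet normal 0.439 0.624 -0.647
  outer loop
   vertex 3.0 3.0 1.8
   vertex 3.2 4.0 2.9
   vertex 5.0 1.8 2.0
  endloop
 endfacet
 facet normal 0.405 0.554 -0.727
  outer loop
   vertex 3.0 3.0 1.8
   vertex 5.0 1.8 2.0
   vertex 3.4 1.0 0.5
  endloop
 endfacet
 facet normal -0.325 0.469 -0.821
  outer loop
   vertex 3.0 3.0 1.8
   vertex 3.4 1.0 0.5
   vertex 0.8 1.3 1.7
  endloop
 endfacet
 facet normal -0.486 0.662 -0.571
  outer loop
   vertex 3.0 3.0 1.8
   vertex 0.8 1.3 1.7
   vertex 0.9 3.7 4.4
  endloop
 endfacet
 facet normal -0.452 0.699 -0.554
  outer loop
   vertex 3.0 3.0 1.8
   vertex 0.9 3.7 4.4
   vertex 3.2 4.0 2.9
  endloop
 endfacet
 facet normal 0.693 -0.037 -0.720
  outer loop
   vertex 4.5 0.2 1.6
   vertex 3.4 1.0 0.5
   vertex 5.0 1.8 2.0
  endloop
 endfacet
 facet normal -0.274 -0.887 -0.371
  outer loop
   vertex 4.5 0.2 1.6
   vertex 0.8 1.3 1.7
   vertex 3.4 1.0 0.5
  endloop
 endfacet
 facet normal 0.956 -0.133 0.261
  outer loop
   vertex 4.3 0.9 4.1
   vertex 5.0 1.8 2.0
   vertex 4.4 2.4 4.5
  endloop
 endfacet
 facet normal 0.928 -0.332 0.167
  outer loop
   vertex 4.3 0.9 4.1
   vertex 4.5 0.2 1.6
   vertex 5.0 1.8 2.0
  endloop
 endfacet
 facet normal -0.271 -0.932 0.239
  outer loop
   vertex 4.3 0.9 4.1
   vertex 0.8 1.3 1.7
   vertex 4.5 0.2 1.6
  endloop
 endfacet
 facet normal -0.480 -0.647 0.593
  outer loop
   vertex 4.3 0.9 4.1
   vertex 0.9 3.7 4.4
   vertex 0.8 1.3 1.7
  endloop
 endfacet
 facet normal -0.120 -0.248 0.961
  outer loop
   vertex 4.3 0.9 4.1
   vertex 4.4 2.4 4.5
   vertex 0.9 3.7 4.4
  endloop
 endfacet
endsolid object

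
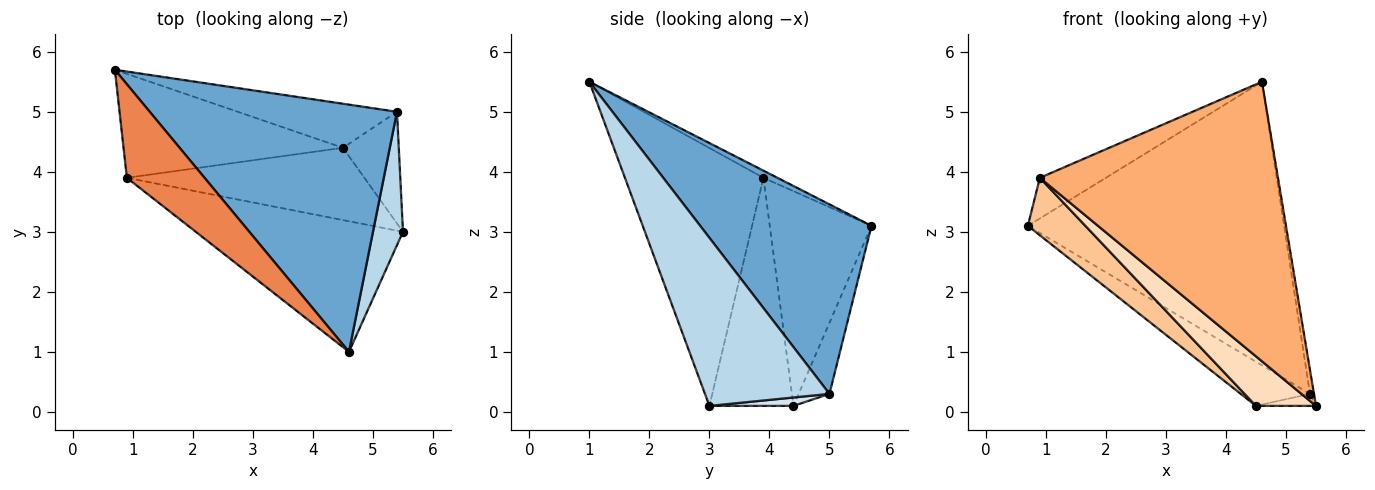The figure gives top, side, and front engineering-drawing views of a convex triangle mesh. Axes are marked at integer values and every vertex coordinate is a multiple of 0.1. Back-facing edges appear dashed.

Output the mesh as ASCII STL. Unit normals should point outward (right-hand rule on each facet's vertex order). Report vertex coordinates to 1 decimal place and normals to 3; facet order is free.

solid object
 facet normal 0.450 0.673 0.587
  outer loop
   vertex 5.4 5.0 0.3
   vertex 0.7 5.7 3.1
   vertex 4.6 1.0 5.5
  endloop
 endfacet
 facet normal -0.301 0.675 -0.673
  outer loop
   vertex 5.4 5.0 0.3
   vertex 4.5 4.4 0.1
   vertex 0.7 5.7 3.1
  endloop
 endfacet
 facet normal 0.984 0.032 0.176
  outer loop
   vertex 5.4 5.0 0.3
   vertex 4.6 1.0 5.5
   vertex 5.5 3.0 0.1
  endloop
 endfacet
 facet normal 0.148 0.106 -0.983
  outer loop
   vertex 5.4 5.0 0.3
   vertex 5.5 3.0 0.1
   vertex 4.5 4.4 0.1
  endloop
 endfacet
 facet normal -0.084 0.397 0.914
  outer loop
   vertex 0.9 3.9 3.9
   vertex 4.6 1.0 5.5
   vertex 0.7 5.7 3.1
  endloop
 endfacet
 facet normal -0.466 -0.801 -0.375
  outer loop
   vertex 0.9 3.9 3.9
   vertex 5.5 3.0 0.1
   vertex 4.6 1.0 5.5
  endloop
 endfacet
 facet normal -0.650 -0.368 -0.665
  outer loop
   vertex 0.9 3.9 3.9
   vertex 0.7 5.7 3.1
   vertex 4.5 4.4 0.1
  endloop
 endfacet
 facet normal -0.621 -0.443 -0.646
  outer loop
   vertex 0.9 3.9 3.9
   vertex 4.5 4.4 0.1
   vertex 5.5 3.0 0.1
  endloop
 endfacet
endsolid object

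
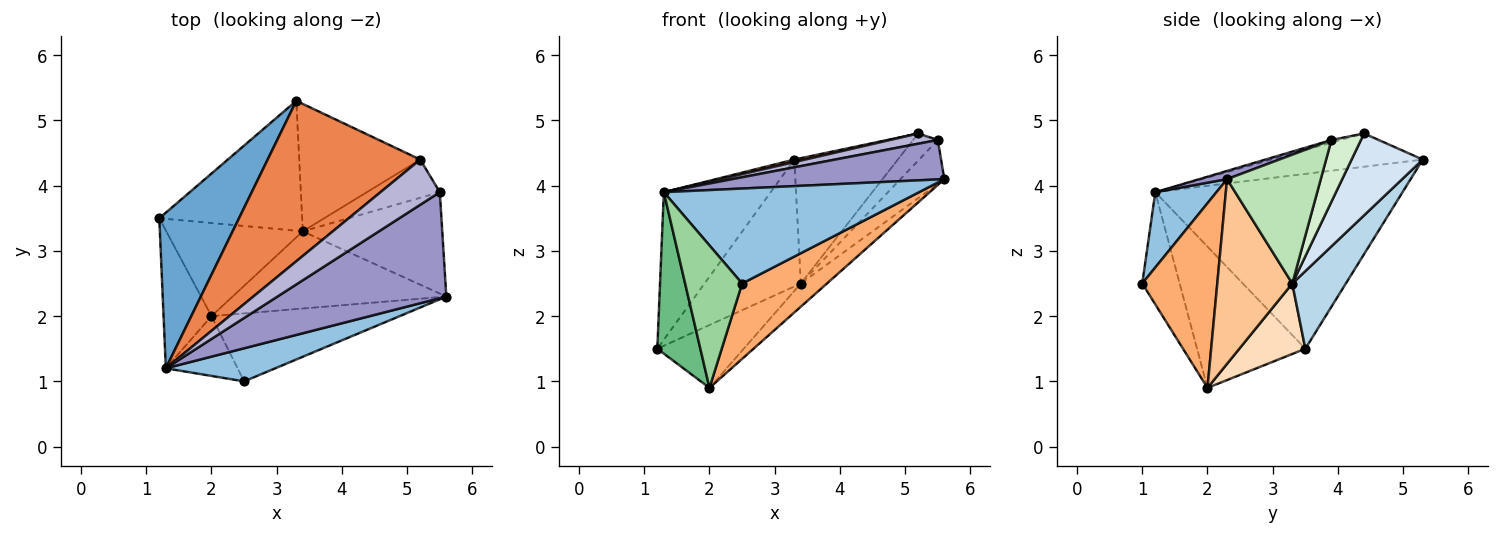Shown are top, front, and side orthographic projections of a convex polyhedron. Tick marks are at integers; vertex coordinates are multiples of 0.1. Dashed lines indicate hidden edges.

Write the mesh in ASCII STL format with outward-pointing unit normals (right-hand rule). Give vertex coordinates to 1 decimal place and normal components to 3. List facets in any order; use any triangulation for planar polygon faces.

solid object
 facet normal -0.847 0.366 0.386
  outer loop
   vertex 1.3 1.2 3.9
   vertex 3.3 5.3 4.4
   vertex 1.2 3.5 1.5
  endloop
 endfacet
 facet normal 0.221 -0.921 0.321
  outer loop
   vertex 1.3 1.2 3.9
   vertex 2.5 1.0 2.5
   vertex 5.6 2.3 4.1
  endloop
 endfacet
 facet normal 0.362 0.651 -0.667
  outer loop
   vertex 3.4 3.3 2.5
   vertex 1.2 3.5 1.5
   vertex 3.3 5.3 4.4
  endloop
 endfacet
 facet normal 0.434 0.632 -0.642
  outer loop
   vertex 5.2 4.4 4.8
   vertex 3.4 3.3 2.5
   vertex 3.3 5.3 4.4
  endloop
 endfacet
 facet normal -0.213 -0.015 0.977
  outer loop
   vertex 5.2 4.4 4.8
   vertex 3.3 5.3 4.4
   vertex 1.3 1.2 3.9
  endloop
 endfacet
 facet normal 0.549 -0.621 -0.560
  outer loop
   vertex 2.0 2.0 0.9
   vertex 5.6 2.3 4.1
   vertex 2.5 1.0 2.5
  endloop
 endfacet
 facet normal 0.637 0.222 -0.738
  outer loop
   vertex 2.0 2.0 0.9
   vertex 3.4 3.3 2.5
   vertex 5.6 2.3 4.1
  endloop
 endfacet
 facet normal 0.393 0.515 -0.762
  outer loop
   vertex 2.0 2.0 0.9
   vertex 1.2 3.5 1.5
   vertex 3.4 3.3 2.5
  endloop
 endfacet
 facet normal -0.886 -0.352 -0.301
  outer loop
   vertex 2.0 2.0 0.9
   vertex 1.3 1.2 3.9
   vertex 1.2 3.5 1.5
  endloop
 endfacet
 facet normal -0.518 -0.789 -0.331
  outer loop
   vertex 2.0 2.0 0.9
   vertex 2.5 1.0 2.5
   vertex 1.3 1.2 3.9
  endloop
 endfacet
 facet normal 0.647 0.303 -0.700
  outer loop
   vertex 5.5 3.9 4.7
   vertex 5.6 2.3 4.1
   vertex 3.4 3.3 2.5
  endloop
 endfacet
 facet normal 0.568 0.475 -0.672
  outer loop
   vertex 5.5 3.9 4.7
   vertex 3.4 3.3 2.5
   vertex 5.2 4.4 4.8
  endloop
 endfacet
 facet normal 0.046 -0.348 0.936
  outer loop
   vertex 5.5 3.9 4.7
   vertex 1.3 1.2 3.9
   vertex 5.6 2.3 4.1
  endloop
 endfacet
 facet normal -0.044 -0.221 0.974
  outer loop
   vertex 5.5 3.9 4.7
   vertex 5.2 4.4 4.8
   vertex 1.3 1.2 3.9
  endloop
 endfacet
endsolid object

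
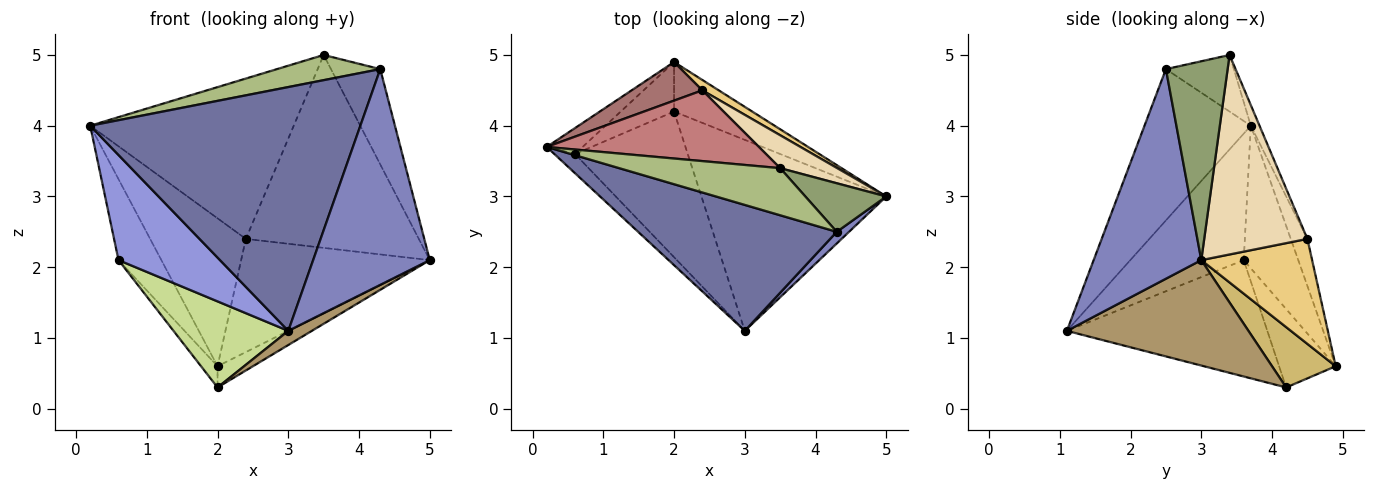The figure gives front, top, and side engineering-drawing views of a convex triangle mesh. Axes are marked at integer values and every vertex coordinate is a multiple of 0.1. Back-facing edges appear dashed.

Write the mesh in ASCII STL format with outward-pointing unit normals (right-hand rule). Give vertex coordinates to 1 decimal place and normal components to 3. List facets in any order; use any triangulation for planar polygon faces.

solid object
 facet normal -0.330 -0.839 0.433
  outer loop
   vertex 4.3 2.5 4.8
   vertex 0.2 3.7 4.0
   vertex 3.0 1.1 1.1
  endloop
 endfacet
 facet normal 0.678 -0.734 0.040
  outer loop
   vertex 4.3 2.5 4.8
   vertex 3.0 1.1 1.1
   vertex 5.0 3.0 2.1
  endloop
 endfacet
 facet normal -0.740 -0.662 -0.121
  outer loop
   vertex 0.6 3.6 2.1
   vertex 3.0 1.1 1.1
   vertex 0.2 3.7 4.0
  endloop
 endfacet
 facet normal -0.771 0.606 -0.194
  outer loop
   vertex 0.6 3.6 2.1
   vertex 0.2 3.7 4.0
   vertex 2.0 4.9 0.6
  endloop
 endfacet
 facet normal 0.745 0.595 0.303
  outer loop
   vertex 3.5 3.4 5.0
   vertex 4.3 2.5 4.8
   vertex 5.0 3.0 2.1
  endloop
 endfacet
 facet normal -0.296 -0.450 0.842
  outer loop
   vertex 3.5 3.4 5.0
   vertex 0.2 3.7 4.0
   vertex 4.3 2.5 4.8
  endloop
 endfacet
 facet normal -0.664 -0.380 -0.643
  outer loop
   vertex 2.0 4.2 0.3
   vertex 3.0 1.1 1.1
   vertex 0.6 3.6 2.1
  endloop
 endfacet
 facet normal -0.804 0.234 -0.547
  outer loop
   vertex 2.0 4.2 0.3
   vertex 0.6 3.6 2.1
   vertex 2.0 4.9 0.6
  endloop
 endfacet
 facet normal 0.494 -0.064 -0.867
  outer loop
   vertex 2.0 4.2 0.3
   vertex 5.0 3.0 2.1
   vertex 3.0 1.1 1.1
  endloop
 endfacet
 facet normal 0.578 0.321 -0.750
  outer loop
   vertex 2.0 4.2 0.3
   vertex 2.0 4.9 0.6
   vertex 5.0 3.0 2.1
  endloop
 endfacet
 facet normal 0.505 0.860 0.079
  outer loop
   vertex 2.4 4.5 2.4
   vertex 5.0 3.0 2.1
   vertex 2.0 4.9 0.6
  endloop
 endfacet
 facet normal 0.507 0.850 0.145
  outer loop
   vertex 2.4 4.5 2.4
   vertex 3.5 3.4 5.0
   vertex 5.0 3.0 2.1
  endloop
 endfacet
 facet normal -0.166 0.954 0.249
  outer loop
   vertex 2.4 4.5 2.4
   vertex 2.0 4.9 0.6
   vertex 0.2 3.7 4.0
  endloop
 endfacet
 facet normal -0.039 0.914 0.403
  outer loop
   vertex 2.4 4.5 2.4
   vertex 0.2 3.7 4.0
   vertex 3.5 3.4 5.0
  endloop
 endfacet
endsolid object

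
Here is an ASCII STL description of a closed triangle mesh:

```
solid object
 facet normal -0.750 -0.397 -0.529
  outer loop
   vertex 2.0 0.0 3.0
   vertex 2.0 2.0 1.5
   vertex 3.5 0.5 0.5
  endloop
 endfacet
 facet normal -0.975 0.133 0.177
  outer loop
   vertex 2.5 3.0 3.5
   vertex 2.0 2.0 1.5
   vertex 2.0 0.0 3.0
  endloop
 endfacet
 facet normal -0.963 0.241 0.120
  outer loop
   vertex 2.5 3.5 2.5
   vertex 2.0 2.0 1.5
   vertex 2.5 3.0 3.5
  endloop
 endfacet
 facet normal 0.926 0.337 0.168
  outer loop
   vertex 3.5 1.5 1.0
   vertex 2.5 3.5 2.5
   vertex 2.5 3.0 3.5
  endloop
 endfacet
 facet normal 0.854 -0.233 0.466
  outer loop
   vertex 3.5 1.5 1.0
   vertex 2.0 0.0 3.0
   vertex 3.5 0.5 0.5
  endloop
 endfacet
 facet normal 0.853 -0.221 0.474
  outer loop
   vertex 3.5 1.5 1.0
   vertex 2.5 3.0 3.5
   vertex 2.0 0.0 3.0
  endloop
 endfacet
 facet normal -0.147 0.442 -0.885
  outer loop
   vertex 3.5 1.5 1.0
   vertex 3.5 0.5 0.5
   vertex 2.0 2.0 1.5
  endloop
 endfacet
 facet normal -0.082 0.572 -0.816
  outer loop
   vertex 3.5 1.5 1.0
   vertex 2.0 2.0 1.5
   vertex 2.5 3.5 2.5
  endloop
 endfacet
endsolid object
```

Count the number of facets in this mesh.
8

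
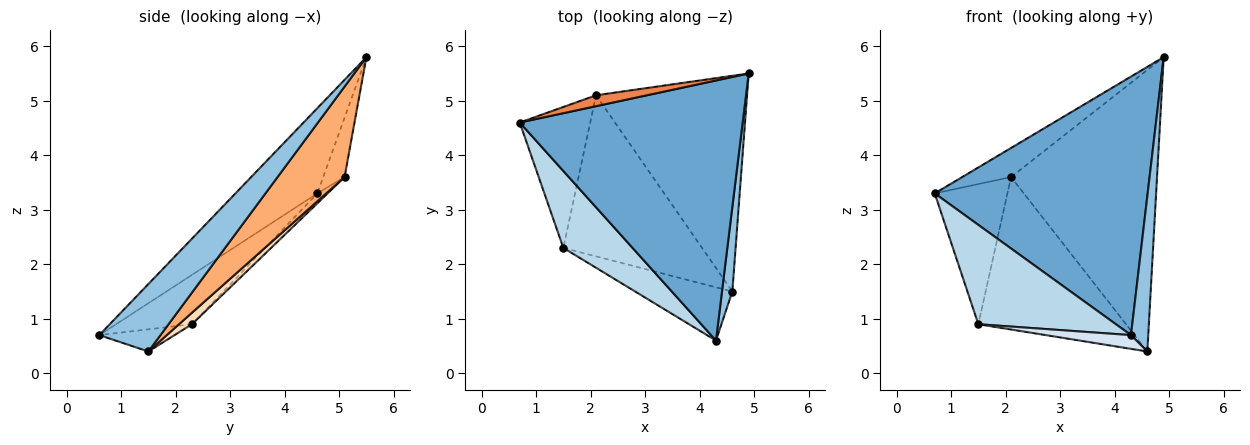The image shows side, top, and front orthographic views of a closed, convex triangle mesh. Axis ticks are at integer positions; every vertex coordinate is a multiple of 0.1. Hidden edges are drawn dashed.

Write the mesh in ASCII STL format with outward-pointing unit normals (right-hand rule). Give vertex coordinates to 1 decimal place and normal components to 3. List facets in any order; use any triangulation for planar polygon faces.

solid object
 facet normal -0.262 -0.680 0.685
  outer loop
   vertex 4.3 0.6 0.7
   vertex 4.9 5.5 5.8
   vertex 0.7 4.6 3.3
  endloop
 endfacet
 facet normal 0.952 -0.269 0.146
  outer loop
   vertex 4.6 1.5 0.4
   vertex 4.9 5.5 5.8
   vertex 4.3 0.6 0.7
  endloop
 endfacet
 facet normal -0.400 -0.725 0.561
  outer loop
   vertex 1.5 2.3 0.9
   vertex 4.3 0.6 0.7
   vertex 0.7 4.6 3.3
  endloop
 endfacet
 facet normal -0.215 -0.243 -0.946
  outer loop
   vertex 1.5 2.3 0.9
   vertex 4.6 1.5 0.4
   vertex 4.3 0.6 0.7
  endloop
 endfacet
 facet normal -0.379 0.866 0.325
  outer loop
   vertex 2.1 5.1 3.6
   vertex 0.7 4.6 3.3
   vertex 4.9 5.5 5.8
  endloop
 endfacet
 facet normal 0.342 0.746 -0.571
  outer loop
   vertex 2.1 5.1 3.6
   vertex 4.9 5.5 5.8
   vertex 4.6 1.5 0.4
  endloop
 endfacet
 facet normal -0.099 0.702 -0.706
  outer loop
   vertex 2.1 5.1 3.6
   vertex 1.5 2.3 0.9
   vertex 0.7 4.6 3.3
  endloop
 endfacet
 facet normal 0.060 0.686 -0.725
  outer loop
   vertex 2.1 5.1 3.6
   vertex 4.6 1.5 0.4
   vertex 1.5 2.3 0.9
  endloop
 endfacet
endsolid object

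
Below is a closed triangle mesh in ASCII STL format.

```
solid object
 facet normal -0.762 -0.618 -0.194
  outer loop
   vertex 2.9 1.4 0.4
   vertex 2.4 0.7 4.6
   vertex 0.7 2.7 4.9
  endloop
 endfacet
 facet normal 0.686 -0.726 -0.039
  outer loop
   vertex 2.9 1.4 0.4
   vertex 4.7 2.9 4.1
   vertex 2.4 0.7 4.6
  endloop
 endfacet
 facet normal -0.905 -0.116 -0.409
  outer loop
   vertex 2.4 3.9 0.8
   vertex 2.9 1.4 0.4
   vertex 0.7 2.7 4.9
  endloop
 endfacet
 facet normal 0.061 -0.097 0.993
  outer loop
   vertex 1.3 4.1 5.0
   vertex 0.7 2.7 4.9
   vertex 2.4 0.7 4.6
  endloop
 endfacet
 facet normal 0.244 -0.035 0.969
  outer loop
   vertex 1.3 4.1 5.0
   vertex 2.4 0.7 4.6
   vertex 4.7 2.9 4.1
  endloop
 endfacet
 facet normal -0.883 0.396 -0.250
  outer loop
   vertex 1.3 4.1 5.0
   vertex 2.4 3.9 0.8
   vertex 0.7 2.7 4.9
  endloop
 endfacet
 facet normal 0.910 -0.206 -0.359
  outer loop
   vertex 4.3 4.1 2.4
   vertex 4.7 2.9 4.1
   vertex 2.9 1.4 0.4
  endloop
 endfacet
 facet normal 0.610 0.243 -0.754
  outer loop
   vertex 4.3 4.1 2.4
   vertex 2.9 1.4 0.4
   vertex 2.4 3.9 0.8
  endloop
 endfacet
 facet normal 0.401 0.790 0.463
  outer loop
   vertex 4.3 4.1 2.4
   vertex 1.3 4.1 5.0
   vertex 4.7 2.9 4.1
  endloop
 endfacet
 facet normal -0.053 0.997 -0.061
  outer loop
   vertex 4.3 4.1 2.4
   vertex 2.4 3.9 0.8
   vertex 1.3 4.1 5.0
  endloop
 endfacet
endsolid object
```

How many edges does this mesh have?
15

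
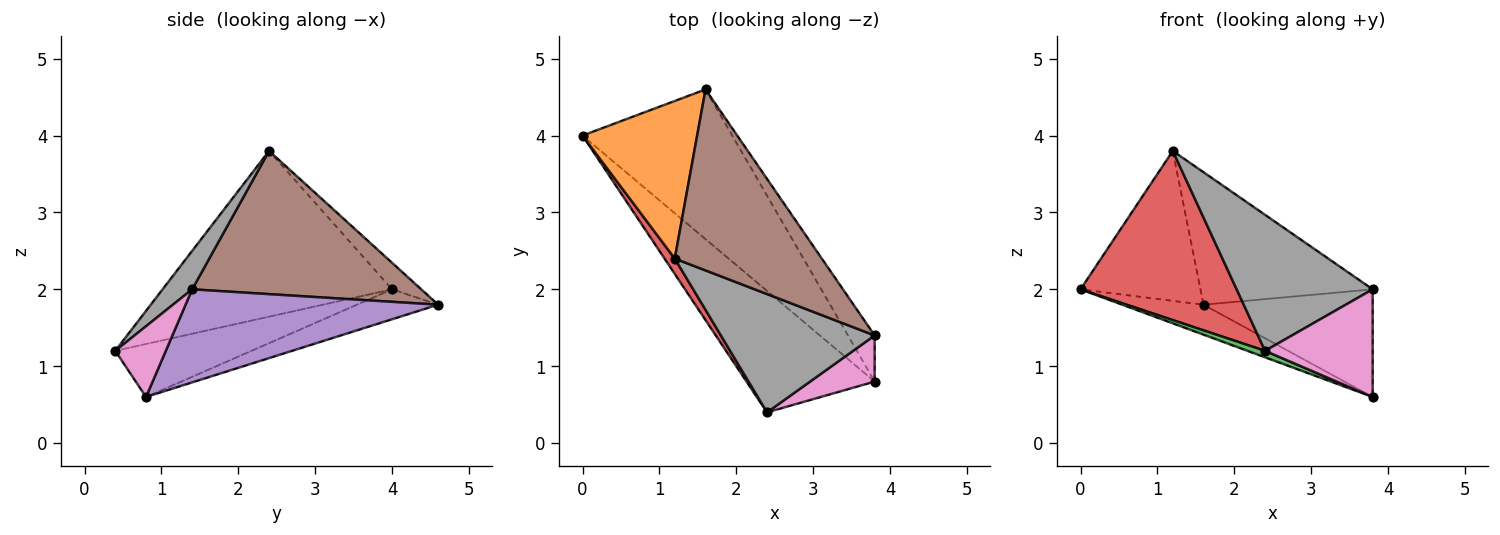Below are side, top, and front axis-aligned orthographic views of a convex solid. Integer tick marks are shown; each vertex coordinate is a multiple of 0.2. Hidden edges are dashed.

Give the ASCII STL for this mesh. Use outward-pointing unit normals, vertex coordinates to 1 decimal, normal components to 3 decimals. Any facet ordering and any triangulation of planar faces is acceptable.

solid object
 facet normal -0.192 0.192 -0.962
  outer loop
   vertex 1.6 4.6 1.8
   vertex 3.8 0.8 0.6
   vertex 0.0 4.0 2.0
  endloop
 endfacet
 facet normal -0.166 0.680 0.715
  outer loop
   vertex 1.2 2.4 3.8
   vertex 1.6 4.6 1.8
   vertex 0.0 4.0 2.0
  endloop
 endfacet
 facet normal -0.382 -0.049 -0.923
  outer loop
   vertex 2.4 0.4 1.2
   vertex 0.0 4.0 2.0
   vertex 3.8 0.8 0.6
  endloop
 endfacet
 facet normal -0.826 -0.562 0.051
  outer loop
   vertex 2.4 0.4 1.2
   vertex 1.2 2.4 3.8
   vertex 0.0 4.0 2.0
  endloop
 endfacet
 facet normal 0.808 0.541 -0.232
  outer loop
   vertex 3.8 1.4 2.0
   vertex 3.8 0.8 0.6
   vertex 1.6 4.6 1.8
  endloop
 endfacet
 facet normal 0.618 0.464 0.634
  outer loop
   vertex 3.8 1.4 2.0
   vertex 1.6 4.6 1.8
   vertex 1.2 2.4 3.8
  endloop
 endfacet
 facet normal 0.396 -0.844 0.362
  outer loop
   vertex 3.8 1.4 2.0
   vertex 2.4 0.4 1.2
   vertex 3.8 0.8 0.6
  endloop
 endfacet
 facet normal 0.162 -0.745 0.648
  outer loop
   vertex 3.8 1.4 2.0
   vertex 1.2 2.4 3.8
   vertex 2.4 0.4 1.2
  endloop
 endfacet
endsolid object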